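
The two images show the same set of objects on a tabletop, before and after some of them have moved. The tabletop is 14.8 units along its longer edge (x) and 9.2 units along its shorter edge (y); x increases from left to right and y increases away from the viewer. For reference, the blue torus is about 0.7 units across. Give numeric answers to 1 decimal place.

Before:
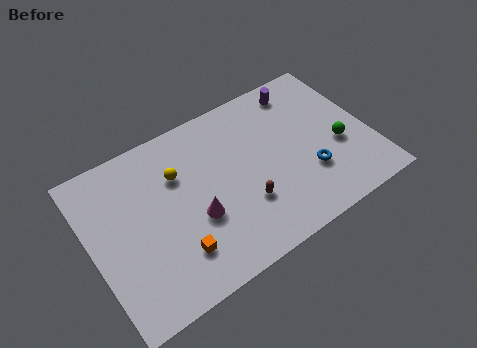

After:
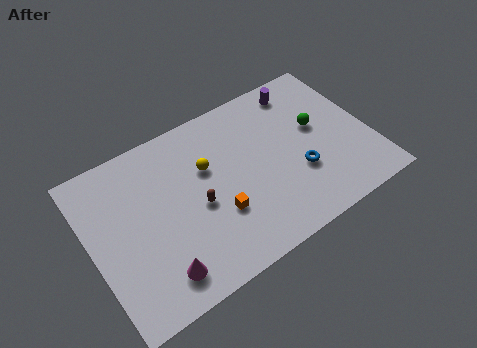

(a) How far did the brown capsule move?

2.6

The brown capsule moved from about (7.8, 2.9) to (5.5, 4.1), a distance of √(2.3² + 1.2²) ≈ 2.6.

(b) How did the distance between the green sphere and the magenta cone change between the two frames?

+2.1

The distance was about 7.8 in the first image and 9.9 in the second, so they moved 2.1 units further apart.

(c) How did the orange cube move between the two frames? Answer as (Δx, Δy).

(2.4, 0.9)

The orange cube was at about (4.0, 2.2) and moved to about (6.4, 3.1).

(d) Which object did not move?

the purple cylinder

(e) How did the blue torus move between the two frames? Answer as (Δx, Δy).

(-0.5, 0.3)

The blue torus started near (11.3, 2.9) and ended near (10.8, 3.2).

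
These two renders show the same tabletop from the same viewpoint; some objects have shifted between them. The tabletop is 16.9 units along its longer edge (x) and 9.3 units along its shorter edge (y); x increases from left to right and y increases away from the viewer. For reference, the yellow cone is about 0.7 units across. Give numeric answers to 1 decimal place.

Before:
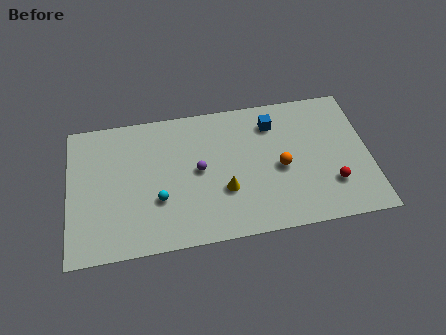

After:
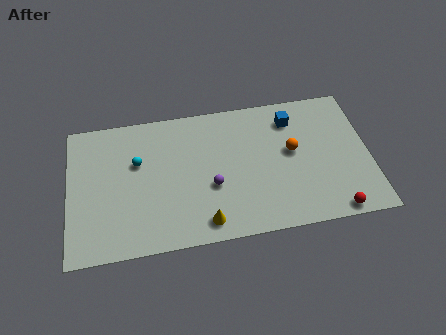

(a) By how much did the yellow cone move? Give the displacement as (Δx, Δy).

(-1.2, -1.9)

From the two frames, the yellow cone sits at roughly (8.7, 3.2) before and (7.5, 1.3) after.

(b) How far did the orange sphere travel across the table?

1.2

The orange sphere moved from about (11.9, 4.2) to (12.6, 5.2), a distance of √(0.7² + 1.0²) ≈ 1.2.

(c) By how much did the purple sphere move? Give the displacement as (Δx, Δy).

(0.7, -1.2)

From the two frames, the purple sphere sits at roughly (7.3, 4.8) before and (8.0, 3.6) after.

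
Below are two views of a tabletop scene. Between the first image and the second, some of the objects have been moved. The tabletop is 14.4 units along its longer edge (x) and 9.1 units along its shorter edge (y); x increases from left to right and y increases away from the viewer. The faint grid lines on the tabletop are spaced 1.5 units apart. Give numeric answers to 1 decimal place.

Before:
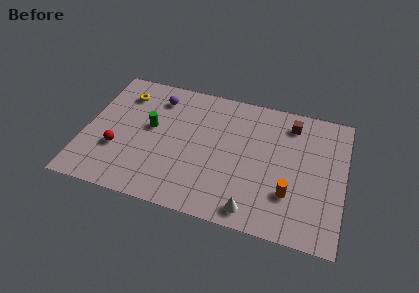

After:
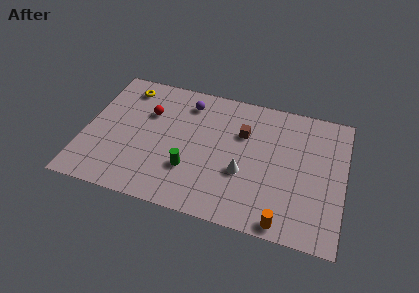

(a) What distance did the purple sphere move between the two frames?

1.7

From (3.8, 7.3) to (5.5, 7.4), the purple sphere covered √(1.7² + 0.1²) ≈ 1.7 units.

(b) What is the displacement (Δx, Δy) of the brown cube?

(-2.6, -1.4)

The brown cube was at about (11.3, 7.5) and moved to about (8.7, 6.1).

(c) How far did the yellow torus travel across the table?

0.5

The yellow torus moved from about (1.9, 7.1) to (2.0, 7.6), a distance of √(0.1² + 0.5²) ≈ 0.5.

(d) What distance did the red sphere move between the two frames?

3.4

From (1.9, 3.1) to (3.4, 6.1), the red sphere covered √(1.5² + 3.0²) ≈ 3.4 units.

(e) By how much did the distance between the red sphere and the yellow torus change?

-1.9

They were about 4.0 units apart before and 2.1 after — 1.9 units closer together.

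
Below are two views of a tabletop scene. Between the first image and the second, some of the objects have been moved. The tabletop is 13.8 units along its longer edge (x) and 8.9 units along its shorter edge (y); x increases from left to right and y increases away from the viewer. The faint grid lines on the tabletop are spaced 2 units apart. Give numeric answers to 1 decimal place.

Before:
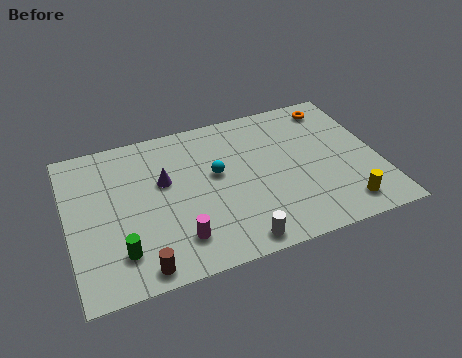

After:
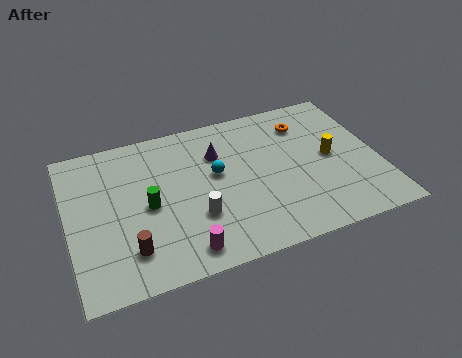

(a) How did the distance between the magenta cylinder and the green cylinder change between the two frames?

+0.8

Before: roughly 2.5 units apart; after: 3.3. That's 0.8 units further apart.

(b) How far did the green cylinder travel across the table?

2.6

The green cylinder was near (2.1, 2.0) before and (3.5, 4.2) after, so it travelled √(1.4² + 2.2²) ≈ 2.6 units.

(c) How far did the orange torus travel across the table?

1.6

From (12.2, 7.6) to (10.8, 6.9), the orange torus covered √(1.4² + 0.7²) ≈ 1.6 units.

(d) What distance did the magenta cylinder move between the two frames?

0.7

From (4.6, 1.9) to (4.8, 1.2), the magenta cylinder covered √(0.2² + 0.7²) ≈ 0.7 units.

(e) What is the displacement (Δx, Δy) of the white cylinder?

(-1.6, 2.0)

From the two frames, the white cylinder sits at roughly (7.1, 0.9) before and (5.5, 2.9) after.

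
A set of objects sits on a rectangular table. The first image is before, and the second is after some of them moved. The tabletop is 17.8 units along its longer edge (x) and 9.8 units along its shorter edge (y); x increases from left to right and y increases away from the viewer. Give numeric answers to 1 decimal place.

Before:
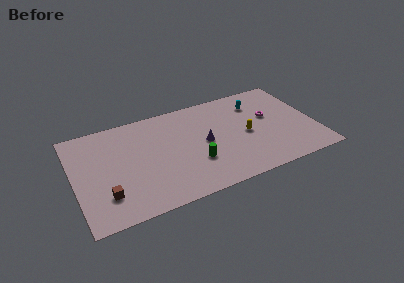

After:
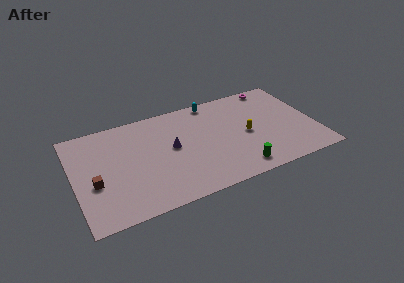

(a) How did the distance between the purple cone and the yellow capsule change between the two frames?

+2.4

They were about 3.1 units apart before and 5.5 after — 2.4 units further apart.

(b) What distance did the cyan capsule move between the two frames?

3.5

The cyan capsule moved from about (13.8, 7.5) to (10.6, 8.9), a distance of √(3.2² + 1.4²) ≈ 3.5.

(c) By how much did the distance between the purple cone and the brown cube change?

-1.9

They were about 7.9 units apart before and 6.0 after — 1.9 units closer together.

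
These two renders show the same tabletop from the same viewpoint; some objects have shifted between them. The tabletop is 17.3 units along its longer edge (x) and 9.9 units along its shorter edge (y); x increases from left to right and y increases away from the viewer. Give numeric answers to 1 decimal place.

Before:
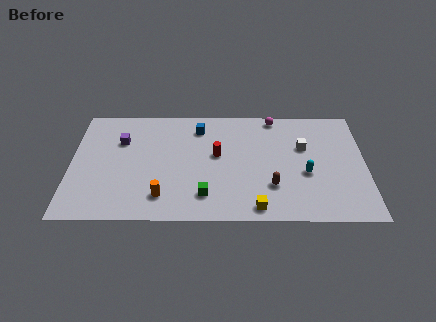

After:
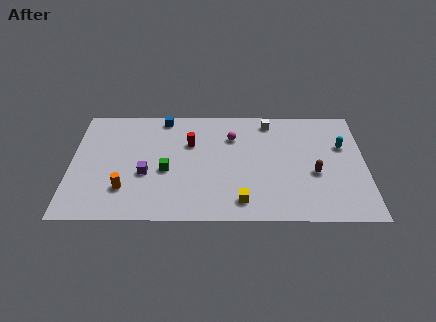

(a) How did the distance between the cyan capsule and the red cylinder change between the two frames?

+3.6

They were about 5.4 units apart before and 9.0 after — 3.6 units further apart.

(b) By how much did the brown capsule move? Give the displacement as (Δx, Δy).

(2.5, 1.1)

From the two frames, the brown capsule sits at roughly (11.8, 2.9) before and (14.3, 4.0) after.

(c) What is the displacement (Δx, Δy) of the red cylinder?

(-1.6, 1.0)

The red cylinder started near (8.6, 5.6) and ended near (7.0, 6.6).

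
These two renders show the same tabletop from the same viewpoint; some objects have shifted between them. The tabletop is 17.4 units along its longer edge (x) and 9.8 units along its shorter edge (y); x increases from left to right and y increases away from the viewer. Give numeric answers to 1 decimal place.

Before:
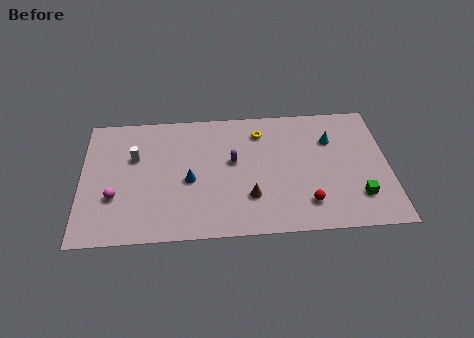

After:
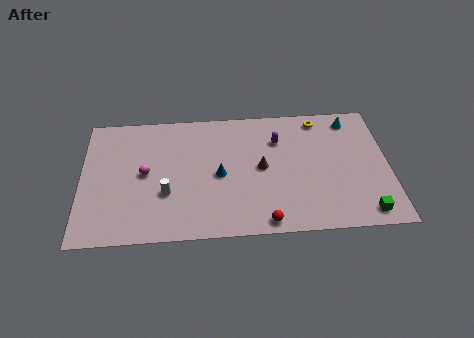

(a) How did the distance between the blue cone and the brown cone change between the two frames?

-1.3

The distance was about 3.7 in the first image and 2.4 in the second, so they moved 1.3 units closer together.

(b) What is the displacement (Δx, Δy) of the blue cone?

(1.7, 0.3)

From the two frames, the blue cone sits at roughly (6.1, 4.3) before and (7.8, 4.6) after.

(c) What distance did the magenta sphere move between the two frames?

2.4

The magenta sphere moved from about (1.9, 3.3) to (3.6, 5.0), a distance of √(1.7² + 1.7²) ≈ 2.4.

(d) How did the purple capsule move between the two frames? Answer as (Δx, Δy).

(2.6, 1.5)

From the two frames, the purple capsule sits at roughly (8.6, 5.6) before and (11.2, 7.1) after.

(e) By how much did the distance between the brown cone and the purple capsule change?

-0.6

They were about 2.9 units apart before and 2.3 after — 0.6 units closer together.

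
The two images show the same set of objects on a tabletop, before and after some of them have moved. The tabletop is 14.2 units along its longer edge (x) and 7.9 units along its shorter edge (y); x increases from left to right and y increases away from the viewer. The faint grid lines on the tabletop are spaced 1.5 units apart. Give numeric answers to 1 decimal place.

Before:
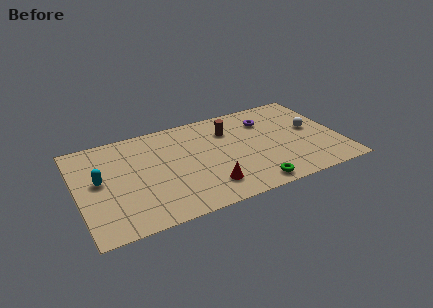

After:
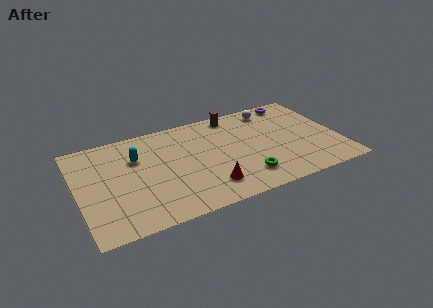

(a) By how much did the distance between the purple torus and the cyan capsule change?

-0.4

The distance was about 9.4 in the first image and 9.0 in the second, so they moved 0.4 units closer together.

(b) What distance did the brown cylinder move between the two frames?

1.3

From (8.4, 5.8) to (8.8, 7.0), the brown cylinder covered √(0.4² + 1.2²) ≈ 1.3 units.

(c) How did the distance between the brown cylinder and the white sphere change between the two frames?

-2.5

The distance was about 4.6 in the first image and 2.1 in the second, so they moved 2.5 units closer together.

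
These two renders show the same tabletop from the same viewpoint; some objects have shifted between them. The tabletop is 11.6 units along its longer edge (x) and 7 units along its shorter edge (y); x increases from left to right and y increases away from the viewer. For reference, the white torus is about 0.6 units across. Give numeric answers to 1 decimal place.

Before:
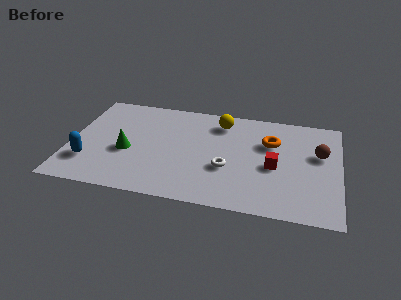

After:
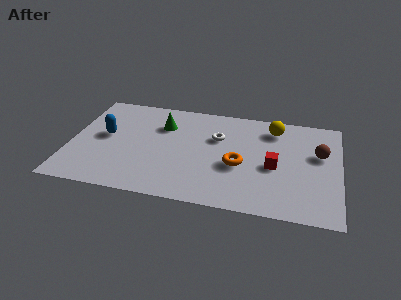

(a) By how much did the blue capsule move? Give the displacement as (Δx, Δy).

(0.6, 1.9)

The blue capsule was at about (0.9, 1.9) and moved to about (1.5, 3.8).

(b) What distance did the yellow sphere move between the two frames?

2.3

From (6.4, 5.7) to (8.7, 5.7), the yellow sphere covered √(2.3² + 0.0²) ≈ 2.3 units.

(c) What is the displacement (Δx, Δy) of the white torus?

(-0.5, 2.0)

The white torus started near (6.8, 2.6) and ended near (6.3, 4.6).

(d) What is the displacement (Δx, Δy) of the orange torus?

(-1.3, -1.8)

From the two frames, the orange torus sits at roughly (8.6, 4.7) before and (7.3, 2.9) after.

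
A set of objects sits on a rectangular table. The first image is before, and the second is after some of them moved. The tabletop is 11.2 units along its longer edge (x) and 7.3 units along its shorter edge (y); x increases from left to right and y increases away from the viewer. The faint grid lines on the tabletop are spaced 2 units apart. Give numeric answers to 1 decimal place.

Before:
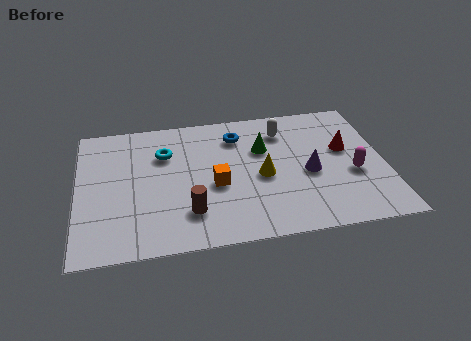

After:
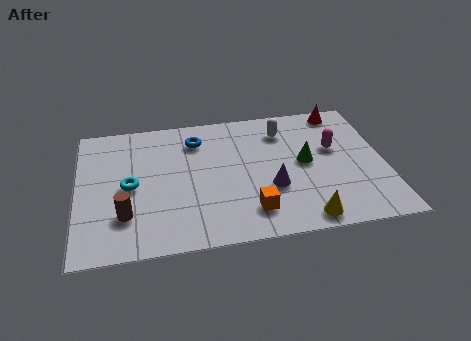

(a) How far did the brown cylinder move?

2.3

The brown cylinder was near (4.0, 1.8) before and (1.7, 2.0) after, so it travelled √(2.3² + 0.2²) ≈ 2.3 units.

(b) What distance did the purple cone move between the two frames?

1.5

The purple cone moved from about (8.4, 3.2) to (7.0, 2.6), a distance of √(1.4² + 0.6²) ≈ 1.5.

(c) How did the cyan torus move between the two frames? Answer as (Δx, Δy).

(-1.3, -1.6)

From the two frames, the cyan torus sits at roughly (3.2, 5.1) before and (1.9, 3.5) after.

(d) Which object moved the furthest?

the yellow cone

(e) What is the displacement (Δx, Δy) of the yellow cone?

(1.4, -2.5)

The yellow cone started near (6.7, 3.3) and ended near (8.1, 0.8).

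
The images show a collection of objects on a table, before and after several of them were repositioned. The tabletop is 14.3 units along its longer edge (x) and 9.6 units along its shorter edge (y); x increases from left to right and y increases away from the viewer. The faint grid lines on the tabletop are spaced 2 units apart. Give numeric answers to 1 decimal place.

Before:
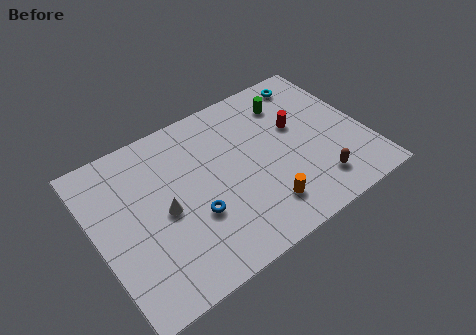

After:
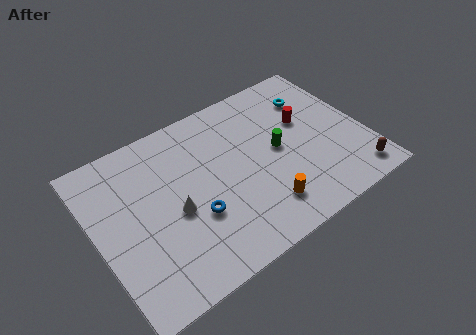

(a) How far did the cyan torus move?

1.1

From (12.2, 8.3) to (12.1, 7.2), the cyan torus covered √(0.1² + 1.1²) ≈ 1.1 units.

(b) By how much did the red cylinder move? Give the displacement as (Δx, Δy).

(0.5, 0.1)

The red cylinder started near (10.9, 5.8) and ended near (11.4, 5.9).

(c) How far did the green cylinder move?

2.8

The green cylinder moved from about (10.8, 7.5) to (9.7, 4.9), a distance of √(1.1² + 2.6²) ≈ 2.8.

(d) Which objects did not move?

the orange cylinder and the blue torus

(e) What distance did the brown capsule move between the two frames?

2.1

The brown capsule moved from about (11.2, 1.9) to (13.2, 1.3), a distance of √(2.0² + 0.6²) ≈ 2.1.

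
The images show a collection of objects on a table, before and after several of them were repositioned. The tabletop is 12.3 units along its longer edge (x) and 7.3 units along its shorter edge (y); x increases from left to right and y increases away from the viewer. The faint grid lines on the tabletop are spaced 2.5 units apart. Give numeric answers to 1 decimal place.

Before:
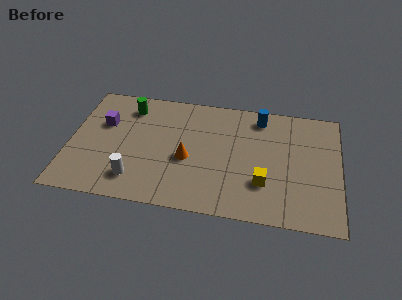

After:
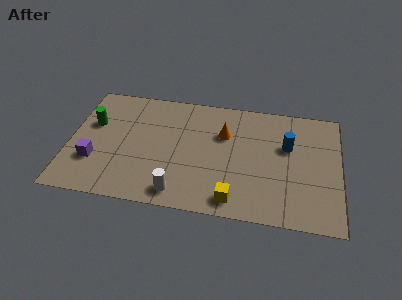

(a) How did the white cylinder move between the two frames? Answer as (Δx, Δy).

(2.0, -0.5)

From the two frames, the white cylinder sits at roughly (3.1, 1.5) before and (5.1, 1.0) after.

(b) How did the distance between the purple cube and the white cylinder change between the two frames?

+0.5

They were about 3.6 units apart before and 4.1 after — 0.5 units further apart.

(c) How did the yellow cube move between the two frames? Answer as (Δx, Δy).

(-1.3, -1.2)

The yellow cube started near (8.9, 2.2) and ended near (7.6, 1.0).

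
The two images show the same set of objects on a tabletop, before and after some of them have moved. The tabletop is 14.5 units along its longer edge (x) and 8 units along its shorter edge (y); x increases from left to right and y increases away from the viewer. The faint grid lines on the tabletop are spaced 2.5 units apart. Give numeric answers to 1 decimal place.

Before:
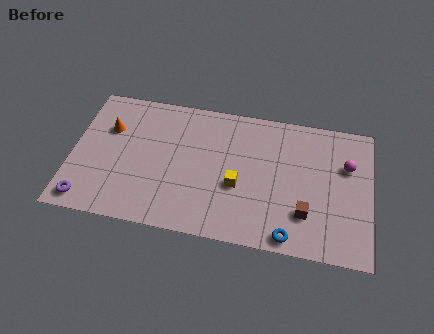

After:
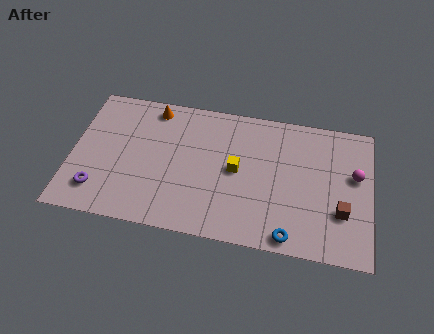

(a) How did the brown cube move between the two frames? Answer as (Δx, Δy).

(1.7, 0.4)

From the two frames, the brown cube sits at roughly (11.4, 2.2) before and (13.1, 2.6) after.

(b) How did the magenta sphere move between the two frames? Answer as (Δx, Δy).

(0.4, -0.5)

From the two frames, the magenta sphere sits at roughly (13.3, 5.3) before and (13.7, 4.8) after.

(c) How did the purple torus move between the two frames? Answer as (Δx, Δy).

(0.5, 0.7)

The purple torus started near (0.9, 1.0) and ended near (1.4, 1.7).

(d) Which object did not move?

the blue torus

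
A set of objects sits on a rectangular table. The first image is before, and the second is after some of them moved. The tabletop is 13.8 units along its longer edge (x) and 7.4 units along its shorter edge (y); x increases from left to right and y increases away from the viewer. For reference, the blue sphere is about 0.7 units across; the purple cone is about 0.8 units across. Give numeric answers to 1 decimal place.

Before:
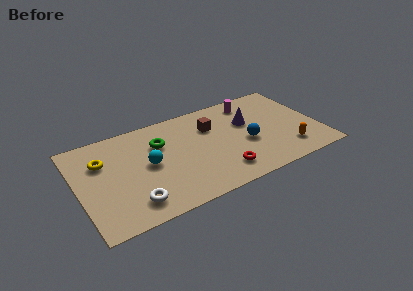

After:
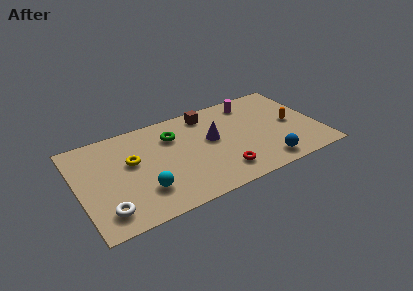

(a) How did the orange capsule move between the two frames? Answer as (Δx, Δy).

(0.5, 2.0)

The orange capsule was at about (11.8, 1.6) and moved to about (12.3, 3.6).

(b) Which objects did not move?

the red torus and the magenta cylinder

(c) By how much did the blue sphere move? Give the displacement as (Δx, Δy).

(0.8, -2.0)

From the two frames, the blue sphere sits at roughly (9.6, 3.1) before and (10.4, 1.1) after.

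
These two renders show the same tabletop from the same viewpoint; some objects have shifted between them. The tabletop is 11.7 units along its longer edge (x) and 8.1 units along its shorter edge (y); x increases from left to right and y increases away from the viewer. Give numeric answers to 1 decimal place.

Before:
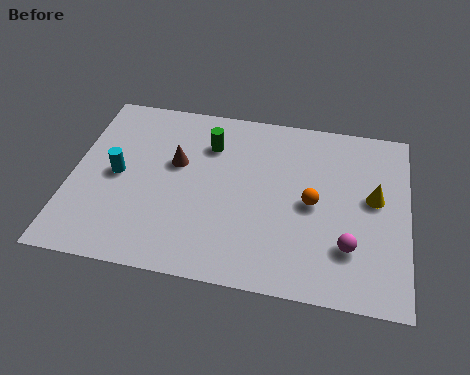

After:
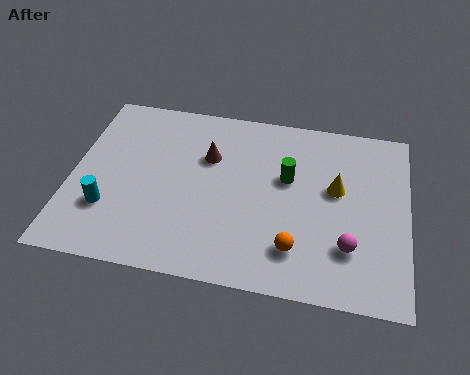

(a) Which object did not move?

the magenta sphere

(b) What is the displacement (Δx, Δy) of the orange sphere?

(-0.5, -2.1)

From the two frames, the orange sphere sits at roughly (8.4, 3.9) before and (7.9, 1.8) after.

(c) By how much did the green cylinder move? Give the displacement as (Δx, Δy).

(2.8, -1.1)

The green cylinder started near (4.7, 6.0) and ended near (7.5, 4.9).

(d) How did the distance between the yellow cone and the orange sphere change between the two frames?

+1.0

The distance was about 2.2 in the first image and 3.2 in the second, so they moved 1.0 units further apart.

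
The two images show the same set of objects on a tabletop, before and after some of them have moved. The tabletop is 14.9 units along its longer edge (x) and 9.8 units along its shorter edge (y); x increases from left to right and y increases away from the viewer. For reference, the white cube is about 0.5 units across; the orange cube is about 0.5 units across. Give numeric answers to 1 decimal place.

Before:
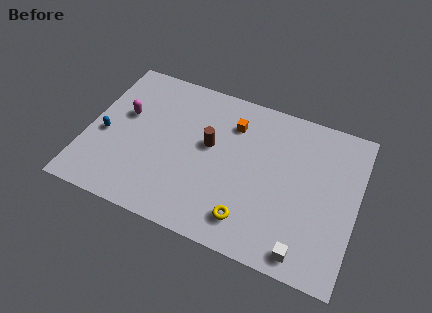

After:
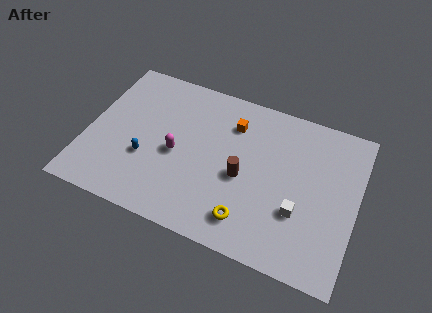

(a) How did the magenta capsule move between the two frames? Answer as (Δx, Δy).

(3.1, -1.5)

The magenta capsule started near (1.9, 5.9) and ended near (5.0, 4.4).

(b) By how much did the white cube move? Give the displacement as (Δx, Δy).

(-0.5, 2.2)

From the two frames, the white cube sits at roughly (12.4, 1.1) before and (11.9, 3.3) after.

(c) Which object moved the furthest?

the magenta capsule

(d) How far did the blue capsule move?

2.5

From (1.0, 4.2) to (3.4, 3.5), the blue capsule covered √(2.4² + 0.7²) ≈ 2.5 units.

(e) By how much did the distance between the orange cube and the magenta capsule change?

-2.0

Before: roughly 6.1 units apart; after: 4.1. That's 2.0 units closer together.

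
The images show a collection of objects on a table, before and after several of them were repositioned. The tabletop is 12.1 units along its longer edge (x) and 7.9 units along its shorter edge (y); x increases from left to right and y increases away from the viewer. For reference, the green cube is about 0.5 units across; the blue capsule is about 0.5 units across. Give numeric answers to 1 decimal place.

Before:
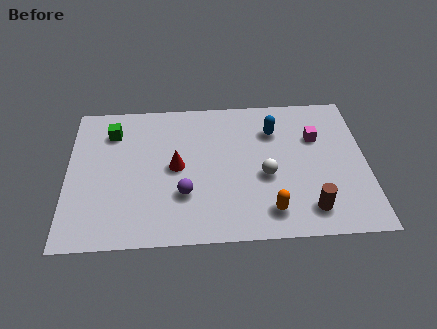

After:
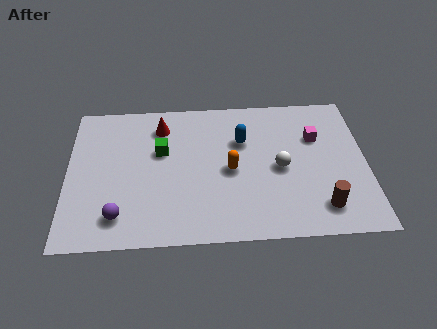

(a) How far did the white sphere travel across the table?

0.7

From (8.0, 3.3) to (8.6, 3.7), the white sphere covered √(0.6² + 0.4²) ≈ 0.7 units.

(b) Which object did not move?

the magenta cube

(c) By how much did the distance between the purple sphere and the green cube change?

-0.8

The distance was about 4.6 in the first image and 3.8 in the second, so they moved 0.8 units closer together.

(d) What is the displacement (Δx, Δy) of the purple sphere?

(-2.6, -1.0)

The purple sphere was at about (4.7, 2.5) and moved to about (2.1, 1.5).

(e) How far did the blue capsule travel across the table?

1.4

The blue capsule was near (8.4, 5.8) before and (7.1, 5.3) after, so it travelled √(1.3² + 0.5²) ≈ 1.4 units.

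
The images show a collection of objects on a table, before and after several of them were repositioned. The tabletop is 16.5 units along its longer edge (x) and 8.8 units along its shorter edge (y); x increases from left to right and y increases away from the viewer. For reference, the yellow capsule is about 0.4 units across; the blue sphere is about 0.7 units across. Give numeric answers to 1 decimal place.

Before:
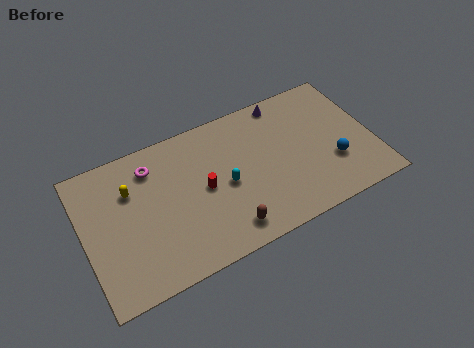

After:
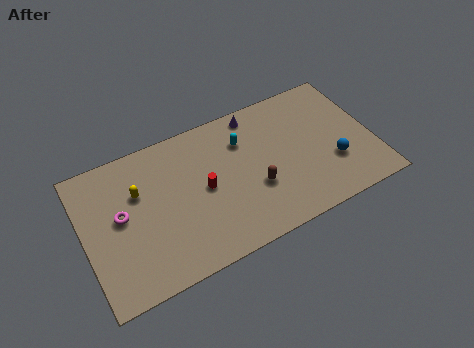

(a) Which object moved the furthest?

the magenta torus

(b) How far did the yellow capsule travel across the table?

0.5

The yellow capsule was near (2.8, 6.1) before and (3.2, 5.8) after, so it travelled √(0.4² + 0.3²) ≈ 0.5 units.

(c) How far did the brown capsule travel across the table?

2.6

From (7.7, 1.4) to (9.6, 3.2), the brown capsule covered √(1.9² + 1.8²) ≈ 2.6 units.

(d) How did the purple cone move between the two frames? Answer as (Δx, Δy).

(-1.7, -0.1)

From the two frames, the purple cone sits at roughly (11.9, 7.9) before and (10.2, 7.8) after.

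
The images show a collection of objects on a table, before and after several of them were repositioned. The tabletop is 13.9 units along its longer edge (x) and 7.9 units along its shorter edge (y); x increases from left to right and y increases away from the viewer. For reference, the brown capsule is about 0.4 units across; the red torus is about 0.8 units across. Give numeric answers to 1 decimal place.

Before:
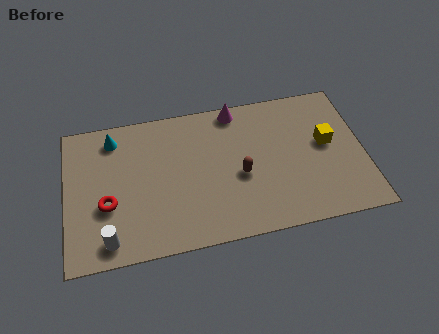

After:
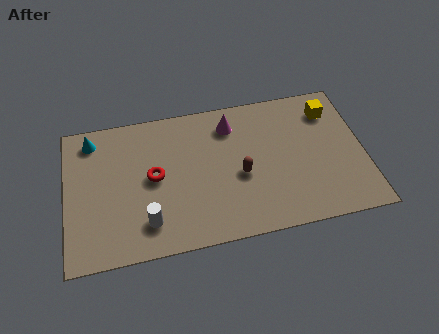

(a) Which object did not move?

the brown capsule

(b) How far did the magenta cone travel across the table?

0.9

The magenta cone was near (8.1, 7.1) before and (7.8, 6.3) after, so it travelled √(0.3² + 0.8²) ≈ 0.9 units.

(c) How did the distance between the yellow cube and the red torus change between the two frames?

-1.7

They were about 10.4 units apart before and 8.7 after — 1.7 units closer together.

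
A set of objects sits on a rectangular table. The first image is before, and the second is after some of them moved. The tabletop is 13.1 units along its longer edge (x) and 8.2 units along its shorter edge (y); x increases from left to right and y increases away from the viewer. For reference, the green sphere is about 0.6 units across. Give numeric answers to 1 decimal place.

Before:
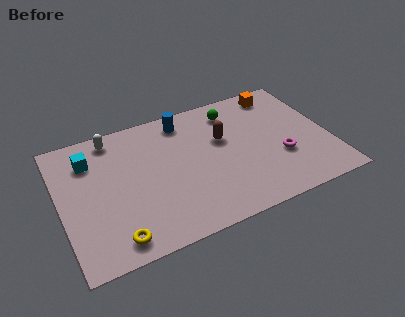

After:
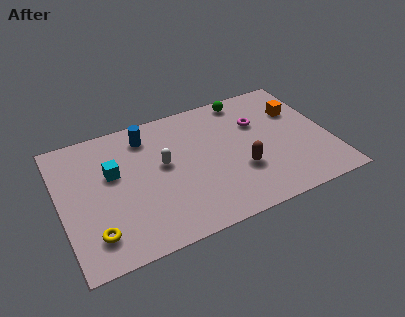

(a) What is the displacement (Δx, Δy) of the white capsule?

(2.2, -2.6)

The white capsule was at about (2.8, 7.2) and moved to about (5.0, 4.6).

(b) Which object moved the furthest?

the white capsule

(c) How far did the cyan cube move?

1.6

The cyan cube was near (1.6, 6.2) before and (2.6, 5.0) after, so it travelled √(1.0² + 1.2²) ≈ 1.6 units.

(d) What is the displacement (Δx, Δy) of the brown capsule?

(0.6, -2.3)

The brown capsule started near (8.0, 5.1) and ended near (8.6, 2.8).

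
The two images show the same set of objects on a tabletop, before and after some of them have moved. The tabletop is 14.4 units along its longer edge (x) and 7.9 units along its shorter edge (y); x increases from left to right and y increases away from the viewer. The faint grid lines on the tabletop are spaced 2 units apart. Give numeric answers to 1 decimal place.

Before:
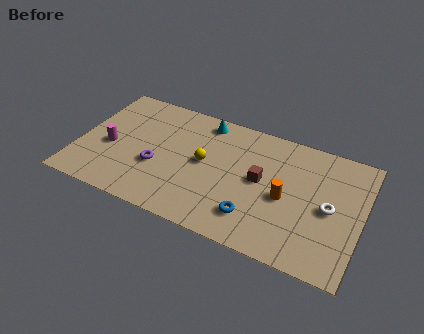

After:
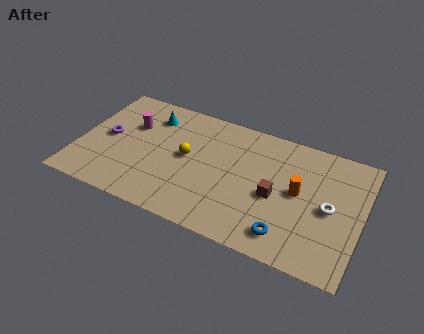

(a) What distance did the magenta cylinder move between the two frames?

2.0

The magenta cylinder moved from about (1.6, 3.4) to (2.5, 5.2), a distance of √(0.9² + 1.8²) ≈ 2.0.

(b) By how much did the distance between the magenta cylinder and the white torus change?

-0.8

Before: roughly 11.2 units apart; after: 10.4. That's 0.8 units closer together.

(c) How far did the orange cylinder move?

0.8

The orange cylinder moved from about (10.6, 3.6) to (11.2, 4.2), a distance of √(0.6² + 0.6²) ≈ 0.8.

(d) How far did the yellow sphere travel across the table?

0.9

The yellow sphere was near (6.4, 4.2) before and (5.5, 4.2) after, so it travelled √(0.9² + 0.0²) ≈ 0.9 units.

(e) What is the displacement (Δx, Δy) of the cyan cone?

(-2.7, -0.7)

The cyan cone started near (6.1, 6.9) and ended near (3.4, 6.2).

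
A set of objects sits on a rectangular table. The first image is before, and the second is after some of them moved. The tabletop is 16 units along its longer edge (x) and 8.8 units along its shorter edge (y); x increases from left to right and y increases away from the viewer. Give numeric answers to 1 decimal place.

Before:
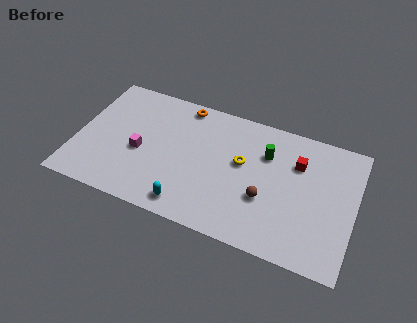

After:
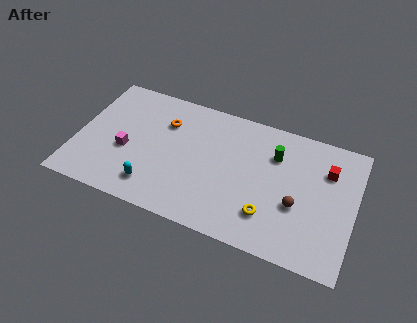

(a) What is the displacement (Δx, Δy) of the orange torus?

(-0.9, -1.6)

The orange torus started near (5.8, 7.9) and ended near (4.9, 6.3).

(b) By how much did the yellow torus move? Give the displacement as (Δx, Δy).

(1.8, -2.9)

The yellow torus started near (9.5, 5.1) and ended near (11.3, 2.2).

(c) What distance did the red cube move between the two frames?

1.7

The red cube was near (12.6, 6.2) before and (14.3, 6.3) after, so it travelled √(1.7² + 0.1²) ≈ 1.7 units.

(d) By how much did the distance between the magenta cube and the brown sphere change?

+2.6

They were about 7.3 units apart before and 9.9 after — 2.6 units further apart.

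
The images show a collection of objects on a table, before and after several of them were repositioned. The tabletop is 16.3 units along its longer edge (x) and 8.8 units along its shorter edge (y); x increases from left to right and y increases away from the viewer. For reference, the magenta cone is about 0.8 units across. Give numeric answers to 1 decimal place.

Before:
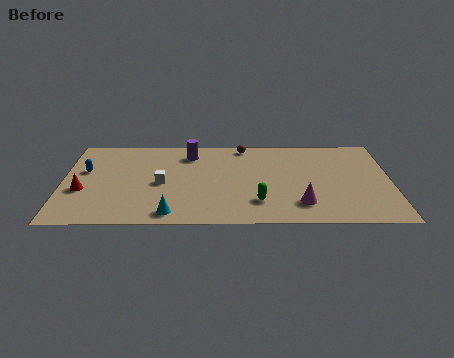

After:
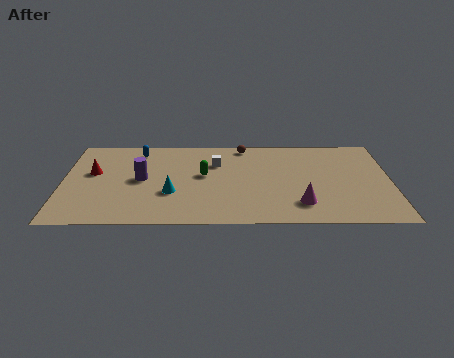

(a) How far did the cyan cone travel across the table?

2.0

The cyan cone moved from about (5.4, 1.1) to (5.4, 3.1), a distance of √(0.0² + 2.0²) ≈ 2.0.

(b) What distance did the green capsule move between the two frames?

3.8

From (9.7, 2.2) to (7.0, 4.9), the green capsule covered √(2.7² + 2.7²) ≈ 3.8 units.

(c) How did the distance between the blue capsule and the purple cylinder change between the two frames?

-2.6

Before: roughly 5.5 units apart; after: 2.9. That's 2.6 units closer together.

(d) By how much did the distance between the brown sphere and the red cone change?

-1.2

The distance was about 9.2 in the first image and 8.0 in the second, so they moved 1.2 units closer together.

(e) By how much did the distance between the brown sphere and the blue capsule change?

-3.0

The distance was about 8.3 in the first image and 5.3 in the second, so they moved 3.0 units closer together.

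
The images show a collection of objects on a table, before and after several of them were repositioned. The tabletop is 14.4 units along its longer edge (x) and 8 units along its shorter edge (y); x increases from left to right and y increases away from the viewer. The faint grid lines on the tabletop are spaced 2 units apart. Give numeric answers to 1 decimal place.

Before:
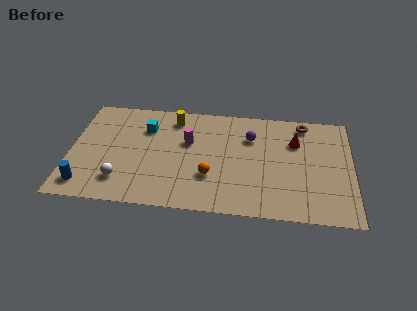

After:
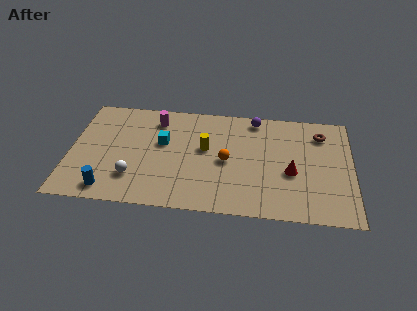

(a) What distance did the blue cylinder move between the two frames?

1.2

From (0.9, 1.3) to (2.1, 1.1), the blue cylinder covered √(1.2² + 0.2²) ≈ 1.2 units.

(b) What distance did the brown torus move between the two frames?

1.1

The brown torus was near (11.9, 7.0) before and (12.8, 6.3) after, so it travelled √(0.9² + 0.7²) ≈ 1.1 units.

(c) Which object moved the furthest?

the yellow cylinder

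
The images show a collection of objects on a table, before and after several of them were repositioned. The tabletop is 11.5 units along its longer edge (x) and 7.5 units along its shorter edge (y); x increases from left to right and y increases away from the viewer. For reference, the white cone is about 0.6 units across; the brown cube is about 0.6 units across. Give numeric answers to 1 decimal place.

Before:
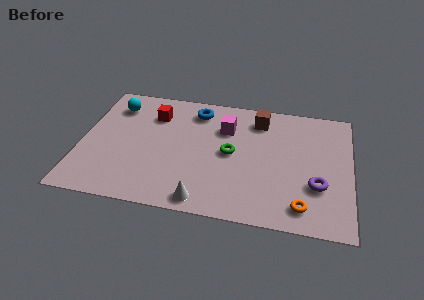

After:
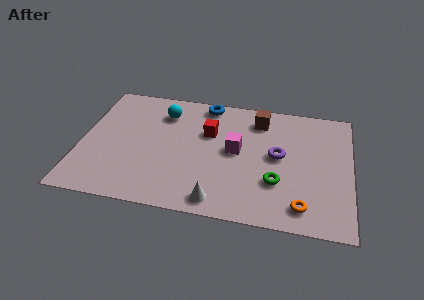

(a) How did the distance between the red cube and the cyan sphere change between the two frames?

+0.5

They were about 1.7 units apart before and 2.2 after — 0.5 units further apart.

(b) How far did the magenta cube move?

1.4

From (6.1, 5.3) to (6.6, 4.0), the magenta cube covered √(0.5² + 1.3²) ≈ 1.4 units.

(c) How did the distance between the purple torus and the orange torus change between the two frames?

+1.6

Before: roughly 1.4 units apart; after: 3.0. That's 1.6 units further apart.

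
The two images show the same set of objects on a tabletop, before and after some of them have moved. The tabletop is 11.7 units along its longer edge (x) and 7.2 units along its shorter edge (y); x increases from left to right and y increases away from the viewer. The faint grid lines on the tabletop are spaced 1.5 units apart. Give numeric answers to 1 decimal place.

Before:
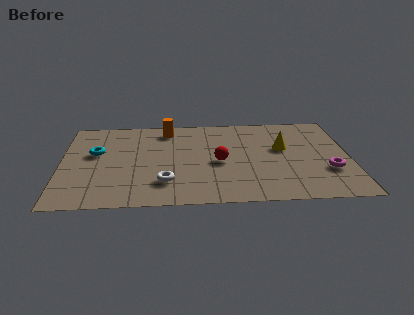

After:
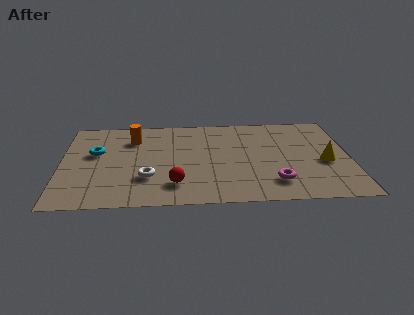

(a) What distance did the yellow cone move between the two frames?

2.1

The yellow cone was near (9.0, 4.3) before and (10.7, 3.1) after, so it travelled √(1.7² + 1.2²) ≈ 2.1 units.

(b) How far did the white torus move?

0.8

The white torus was near (4.2, 1.8) before and (3.5, 2.2) after, so it travelled √(0.7² + 0.4²) ≈ 0.8 units.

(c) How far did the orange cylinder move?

1.6

The orange cylinder was near (4.3, 6.1) before and (2.9, 5.4) after, so it travelled √(1.4² + 0.7²) ≈ 1.6 units.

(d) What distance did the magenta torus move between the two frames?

2.3

The magenta torus moved from about (10.8, 2.4) to (8.6, 1.6), a distance of √(2.2² + 0.8²) ≈ 2.3.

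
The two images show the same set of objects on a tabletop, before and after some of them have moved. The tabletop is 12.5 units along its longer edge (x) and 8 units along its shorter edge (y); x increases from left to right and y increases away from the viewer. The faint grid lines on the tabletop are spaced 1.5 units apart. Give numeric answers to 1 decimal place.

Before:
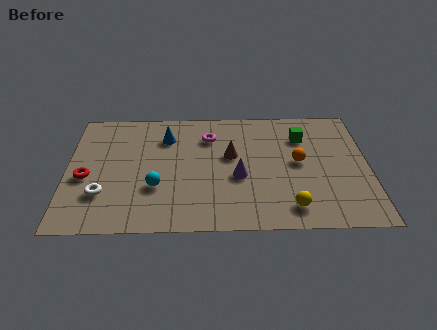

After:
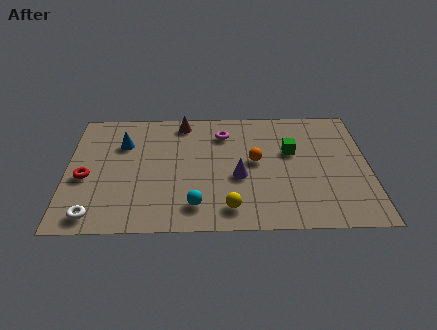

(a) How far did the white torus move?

1.3

The white torus was near (1.5, 2.3) before and (1.2, 1.0) after, so it travelled √(0.3² + 1.3²) ≈ 1.3 units.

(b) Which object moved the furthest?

the brown cone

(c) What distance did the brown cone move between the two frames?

3.0

The brown cone moved from about (6.8, 4.7) to (4.8, 7.0), a distance of √(2.0² + 2.3²) ≈ 3.0.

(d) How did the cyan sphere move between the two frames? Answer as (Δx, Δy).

(1.6, -1.2)

From the two frames, the cyan sphere sits at roughly (3.7, 2.7) before and (5.3, 1.5) after.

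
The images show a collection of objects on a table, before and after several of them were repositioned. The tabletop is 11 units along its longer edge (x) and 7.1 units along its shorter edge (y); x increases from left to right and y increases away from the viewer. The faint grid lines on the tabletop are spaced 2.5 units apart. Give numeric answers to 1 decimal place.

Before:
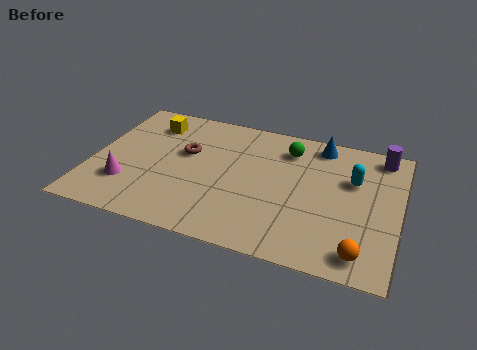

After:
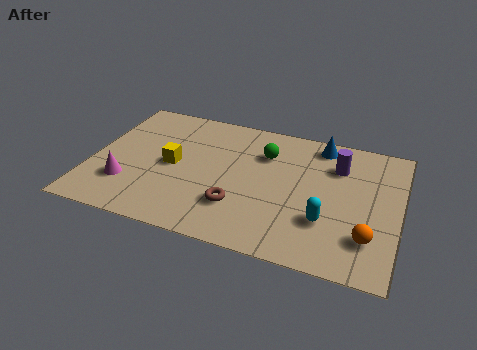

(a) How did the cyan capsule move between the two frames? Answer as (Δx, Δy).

(-0.8, -2.4)

The cyan capsule started near (9.3, 4.6) and ended near (8.5, 2.2).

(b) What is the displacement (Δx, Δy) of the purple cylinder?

(-1.5, -1.0)

From the two frames, the purple cylinder sits at roughly (10.2, 6.2) before and (8.7, 5.2) after.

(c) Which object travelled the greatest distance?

the brown torus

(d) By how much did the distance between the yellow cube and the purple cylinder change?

-2.3

Before: roughly 8.3 units apart; after: 6.0. That's 2.3 units closer together.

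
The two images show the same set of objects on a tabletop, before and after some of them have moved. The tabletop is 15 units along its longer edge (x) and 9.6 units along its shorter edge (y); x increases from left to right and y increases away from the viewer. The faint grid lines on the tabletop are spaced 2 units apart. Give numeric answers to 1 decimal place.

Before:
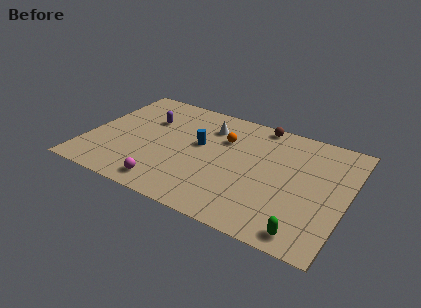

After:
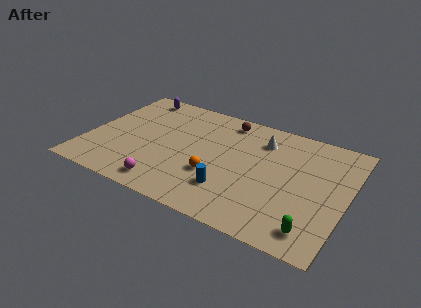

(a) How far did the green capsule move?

0.6

From (13.1, 1.1) to (13.5, 1.5), the green capsule covered √(0.4² + 0.4²) ≈ 0.6 units.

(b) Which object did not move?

the magenta sphere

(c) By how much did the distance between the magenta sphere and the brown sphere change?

-1.3

Before: roughly 8.7 units apart; after: 7.4. That's 1.3 units closer together.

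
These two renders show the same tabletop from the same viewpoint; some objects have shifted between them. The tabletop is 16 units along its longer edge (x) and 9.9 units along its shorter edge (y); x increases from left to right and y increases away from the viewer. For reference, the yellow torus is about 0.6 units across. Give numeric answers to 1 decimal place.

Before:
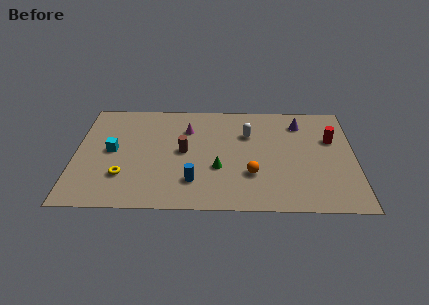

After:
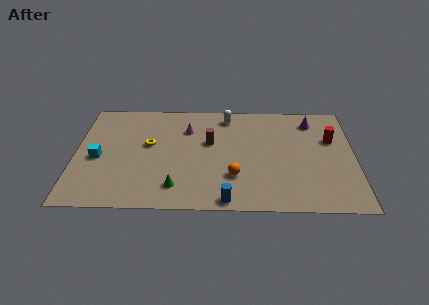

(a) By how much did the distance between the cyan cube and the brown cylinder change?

+2.5

The distance was about 4.1 in the first image and 6.6 in the second, so they moved 2.5 units further apart.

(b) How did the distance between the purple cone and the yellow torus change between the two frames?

-1.6

They were about 11.3 units apart before and 9.7 after — 1.6 units closer together.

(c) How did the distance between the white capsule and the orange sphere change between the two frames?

+1.9

Before: roughly 3.7 units apart; after: 5.6. That's 1.9 units further apart.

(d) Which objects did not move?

the red cylinder and the magenta cone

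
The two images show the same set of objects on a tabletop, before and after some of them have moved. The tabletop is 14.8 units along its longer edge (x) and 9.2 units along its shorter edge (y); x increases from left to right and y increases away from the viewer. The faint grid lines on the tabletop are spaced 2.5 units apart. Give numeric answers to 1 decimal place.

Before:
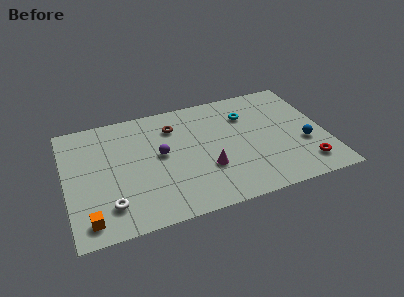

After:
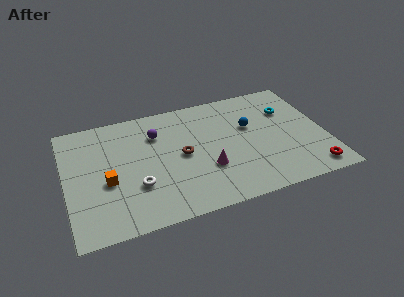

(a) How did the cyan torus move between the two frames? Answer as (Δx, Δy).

(2.4, -0.3)

The cyan torus started near (10.5, 6.7) and ended near (12.9, 6.4).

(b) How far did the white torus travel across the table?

1.9

The white torus moved from about (2.3, 2.0) to (3.9, 3.0), a distance of √(1.6² + 1.0²) ≈ 1.9.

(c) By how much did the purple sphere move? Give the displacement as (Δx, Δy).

(-0.1, 1.7)

The purple sphere started near (5.4, 5.0) and ended near (5.3, 6.7).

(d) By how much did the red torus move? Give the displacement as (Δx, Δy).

(0.3, -0.5)

The red torus started near (13.4, 1.7) and ended near (13.7, 1.2).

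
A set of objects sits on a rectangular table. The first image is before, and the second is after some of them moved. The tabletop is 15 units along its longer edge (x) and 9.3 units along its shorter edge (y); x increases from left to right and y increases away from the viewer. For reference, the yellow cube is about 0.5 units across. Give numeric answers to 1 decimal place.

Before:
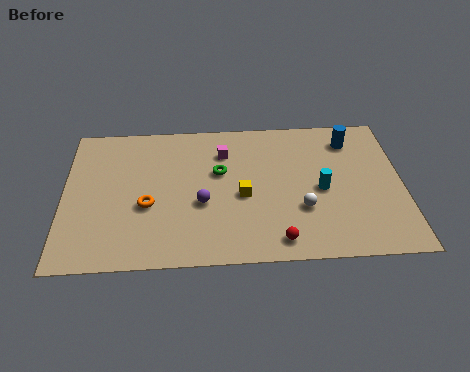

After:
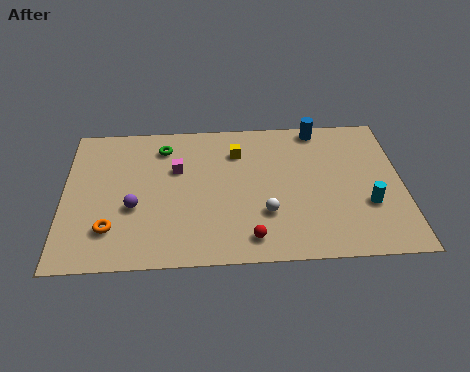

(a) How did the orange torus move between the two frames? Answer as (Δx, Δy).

(-1.6, -1.4)

The orange torus was at about (3.7, 3.7) and moved to about (2.1, 2.3).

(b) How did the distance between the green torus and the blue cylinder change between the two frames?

+0.9

Before: roughly 6.2 units apart; after: 7.1. That's 0.9 units further apart.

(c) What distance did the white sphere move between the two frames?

1.6

The white sphere moved from about (10.5, 3.1) to (8.9, 2.9), a distance of √(1.6² + 0.2²) ≈ 1.6.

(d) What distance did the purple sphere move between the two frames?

3.0

From (6.1, 3.7) to (3.1, 3.6), the purple sphere covered √(3.0² + 0.1²) ≈ 3.0 units.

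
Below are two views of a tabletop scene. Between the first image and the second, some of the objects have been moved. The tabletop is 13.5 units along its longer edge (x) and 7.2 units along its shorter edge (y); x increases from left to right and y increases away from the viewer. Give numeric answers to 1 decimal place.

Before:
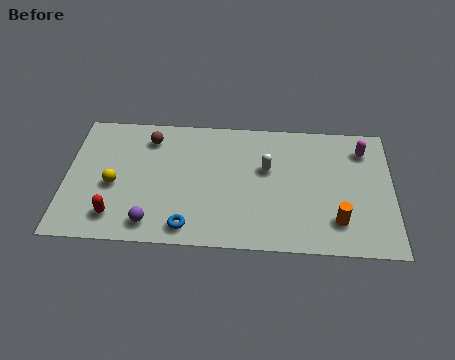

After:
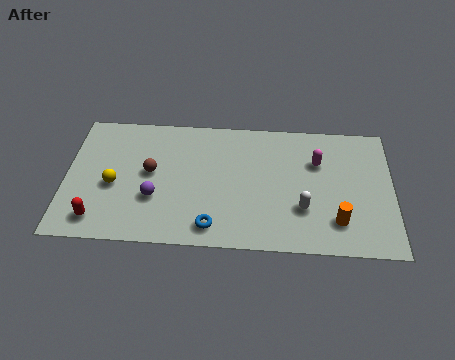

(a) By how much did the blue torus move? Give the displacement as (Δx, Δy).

(1.0, 0.1)

The blue torus was at about (5.1, 1.0) and moved to about (6.1, 1.1).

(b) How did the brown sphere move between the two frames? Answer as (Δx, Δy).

(0.1, -1.9)

The brown sphere started near (3.4, 5.8) and ended near (3.5, 3.9).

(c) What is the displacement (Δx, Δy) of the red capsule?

(-0.7, -0.2)

The red capsule started near (2.1, 1.4) and ended near (1.4, 1.2).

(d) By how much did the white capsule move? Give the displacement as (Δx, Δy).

(1.5, -2.1)

From the two frames, the white capsule sits at roughly (8.3, 4.4) before and (9.8, 2.3) after.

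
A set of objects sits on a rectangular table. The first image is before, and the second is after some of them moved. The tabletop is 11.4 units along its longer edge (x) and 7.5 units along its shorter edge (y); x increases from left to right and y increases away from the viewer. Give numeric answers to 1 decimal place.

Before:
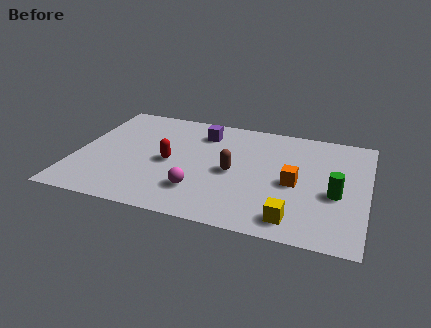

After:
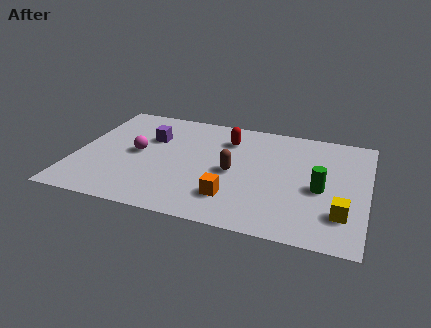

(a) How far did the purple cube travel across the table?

2.2

The purple cube was near (4.8, 5.9) before and (2.8, 5.0) after, so it travelled √(2.0² + 0.9²) ≈ 2.2 units.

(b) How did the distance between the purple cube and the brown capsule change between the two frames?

+0.9

Before: roughly 2.8 units apart; after: 3.7. That's 0.9 units further apart.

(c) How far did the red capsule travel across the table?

3.0

The red capsule was near (3.7, 3.5) before and (5.8, 5.7) after, so it travelled √(2.1² + 2.2²) ≈ 3.0 units.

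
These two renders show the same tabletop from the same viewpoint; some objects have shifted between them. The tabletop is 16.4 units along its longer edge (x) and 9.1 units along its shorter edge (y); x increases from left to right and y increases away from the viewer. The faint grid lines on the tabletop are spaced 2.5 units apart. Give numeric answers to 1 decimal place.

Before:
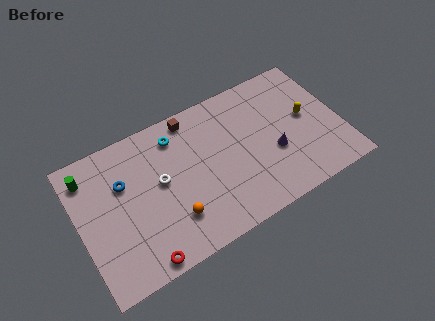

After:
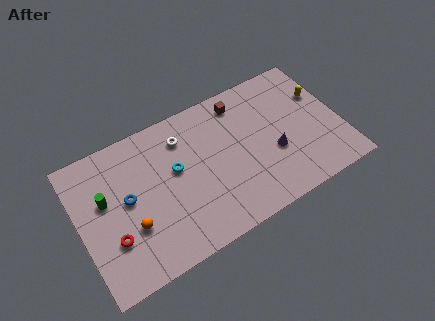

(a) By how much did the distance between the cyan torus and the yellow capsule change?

+1.0

They were about 8.4 units apart before and 9.4 after — 1.0 units further apart.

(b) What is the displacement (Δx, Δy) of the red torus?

(-1.5, 2.1)

The red torus was at about (3.3, 0.8) and moved to about (1.8, 2.9).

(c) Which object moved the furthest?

the brown cube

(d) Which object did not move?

the purple cone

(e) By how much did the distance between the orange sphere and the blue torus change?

-2.6

Before: roughly 4.4 units apart; after: 1.8. That's 2.6 units closer together.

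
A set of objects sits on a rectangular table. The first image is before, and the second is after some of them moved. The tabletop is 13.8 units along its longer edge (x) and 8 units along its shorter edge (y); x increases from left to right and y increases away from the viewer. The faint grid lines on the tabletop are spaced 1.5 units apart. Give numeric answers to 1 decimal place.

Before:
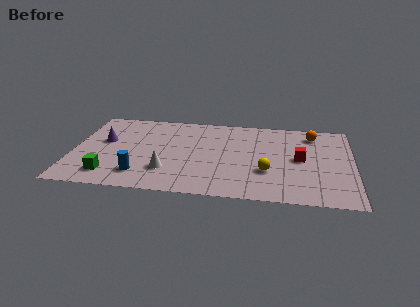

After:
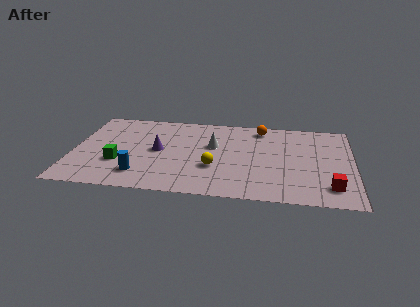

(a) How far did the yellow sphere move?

2.6

The yellow sphere was near (9.6, 2.7) before and (7.0, 2.8) after, so it travelled √(2.6² + 0.1²) ≈ 2.6 units.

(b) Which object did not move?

the blue cylinder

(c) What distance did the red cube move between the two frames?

2.9

The red cube moved from about (11.2, 4.1) to (12.7, 1.6), a distance of √(1.5² + 2.5²) ≈ 2.9.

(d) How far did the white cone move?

3.5

The white cone moved from about (4.7, 2.2) to (6.9, 4.9), a distance of √(2.2² + 2.7²) ≈ 3.5.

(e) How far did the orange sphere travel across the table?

2.6

The orange sphere was near (11.8, 6.6) before and (9.2, 6.9) after, so it travelled √(2.6² + 0.3²) ≈ 2.6 units.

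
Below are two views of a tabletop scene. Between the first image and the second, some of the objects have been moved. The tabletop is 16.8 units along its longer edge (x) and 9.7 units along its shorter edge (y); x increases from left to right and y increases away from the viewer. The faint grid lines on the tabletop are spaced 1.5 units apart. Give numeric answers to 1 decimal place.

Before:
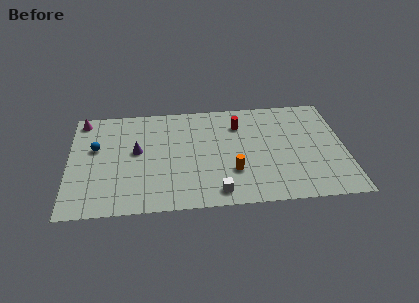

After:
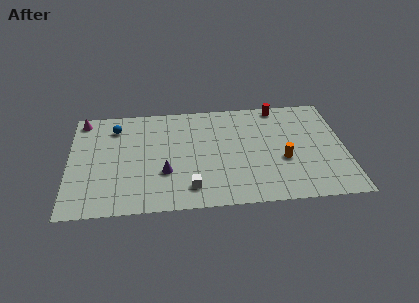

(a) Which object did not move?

the magenta cone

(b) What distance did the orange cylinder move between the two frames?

3.2

The orange cylinder moved from about (9.9, 3.0) to (13.0, 3.8), a distance of √(3.1² + 0.8²) ≈ 3.2.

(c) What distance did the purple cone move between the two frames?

2.7

The purple cone was near (4.1, 5.4) before and (5.8, 3.3) after, so it travelled √(1.7² + 2.1²) ≈ 2.7 units.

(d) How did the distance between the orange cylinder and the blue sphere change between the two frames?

+2.1

Before: roughly 8.8 units apart; after: 10.9. That's 2.1 units further apart.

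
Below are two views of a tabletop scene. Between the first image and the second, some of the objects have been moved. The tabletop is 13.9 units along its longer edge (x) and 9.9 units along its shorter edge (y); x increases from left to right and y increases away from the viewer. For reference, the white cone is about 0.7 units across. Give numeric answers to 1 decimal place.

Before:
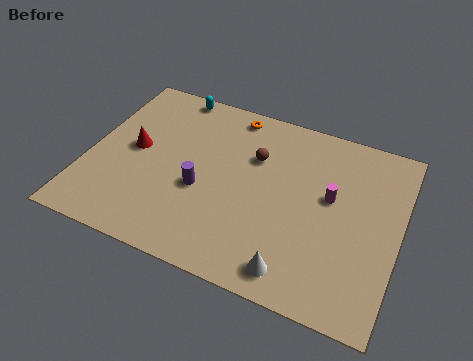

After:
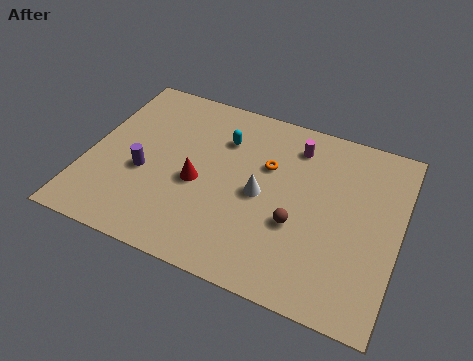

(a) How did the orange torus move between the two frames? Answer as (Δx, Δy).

(1.9, -2.4)

The orange torus was at about (6.0, 8.8) and moved to about (7.9, 6.4).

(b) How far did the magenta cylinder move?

2.9

The magenta cylinder moved from about (10.8, 5.7) to (9.0, 8.0), a distance of √(1.8² + 2.3²) ≈ 2.9.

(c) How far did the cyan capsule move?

3.2

The cyan capsule was near (3.2, 9.1) before and (5.8, 7.2) after, so it travelled √(2.6² + 1.9²) ≈ 3.2 units.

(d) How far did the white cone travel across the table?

3.9

The white cone was near (9.7, 1.3) before and (7.8, 4.7) after, so it travelled √(1.9² + 3.4²) ≈ 3.9 units.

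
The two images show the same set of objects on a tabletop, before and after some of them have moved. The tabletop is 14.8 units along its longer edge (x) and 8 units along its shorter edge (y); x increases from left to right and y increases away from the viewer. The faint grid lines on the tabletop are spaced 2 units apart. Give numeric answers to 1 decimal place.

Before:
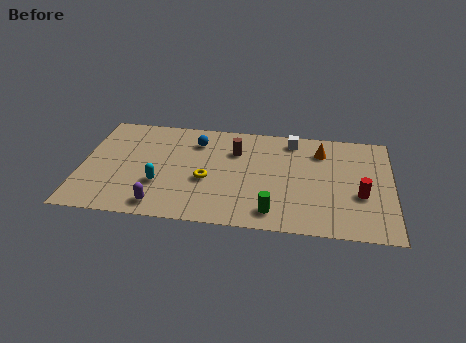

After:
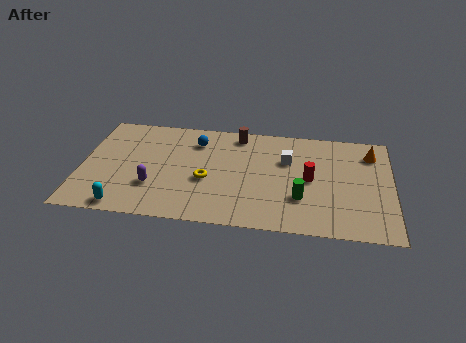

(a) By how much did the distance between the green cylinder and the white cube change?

-2.8

They were about 5.7 units apart before and 2.9 after — 2.8 units closer together.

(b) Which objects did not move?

the yellow torus and the blue sphere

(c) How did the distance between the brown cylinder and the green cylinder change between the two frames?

+0.7

The distance was about 4.8 in the first image and 5.5 in the second, so they moved 0.7 units further apart.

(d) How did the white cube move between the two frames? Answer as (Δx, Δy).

(-0.2, -1.6)

From the two frames, the white cube sits at roughly (10.0, 6.9) before and (9.8, 5.3) after.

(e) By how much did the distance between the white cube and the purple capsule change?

-1.5

They were about 8.4 units apart before and 6.9 after — 1.5 units closer together.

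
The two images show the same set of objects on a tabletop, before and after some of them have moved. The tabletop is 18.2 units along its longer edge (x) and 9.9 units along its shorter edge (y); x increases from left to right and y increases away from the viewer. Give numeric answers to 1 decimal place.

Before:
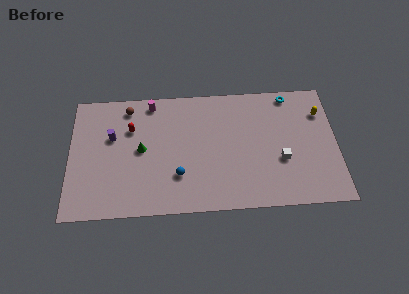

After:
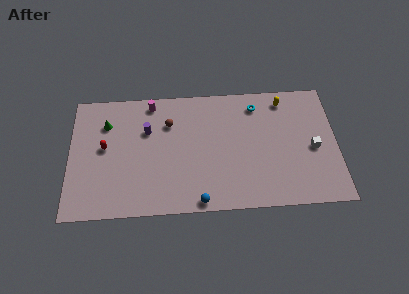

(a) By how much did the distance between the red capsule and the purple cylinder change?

+1.7

Before: roughly 1.4 units apart; after: 3.1. That's 1.7 units further apart.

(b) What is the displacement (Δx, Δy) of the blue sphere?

(1.4, -2.1)

From the two frames, the blue sphere sits at roughly (7.4, 2.9) before and (8.8, 0.8) after.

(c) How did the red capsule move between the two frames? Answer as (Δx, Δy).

(-1.8, -1.4)

The red capsule started near (4.2, 6.8) and ended near (2.4, 5.4).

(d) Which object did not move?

the magenta cylinder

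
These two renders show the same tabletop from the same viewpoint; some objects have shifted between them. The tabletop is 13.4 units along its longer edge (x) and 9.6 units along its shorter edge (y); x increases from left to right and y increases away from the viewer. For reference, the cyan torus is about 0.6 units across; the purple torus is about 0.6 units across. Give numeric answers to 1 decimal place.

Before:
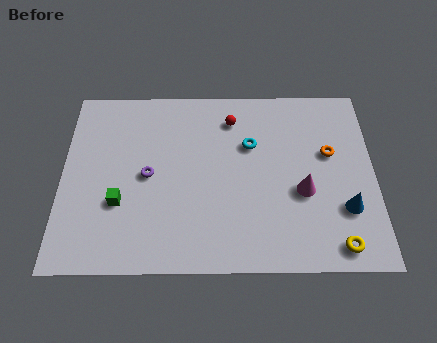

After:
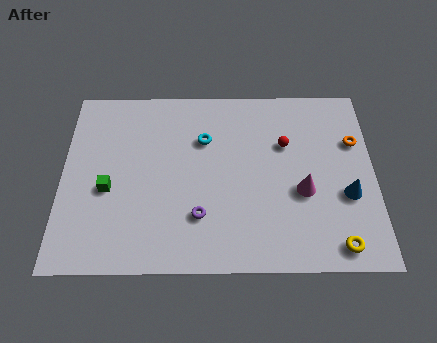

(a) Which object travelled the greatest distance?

the purple torus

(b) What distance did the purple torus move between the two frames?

3.0

From (3.7, 4.7) to (5.9, 2.6), the purple torus covered √(2.2² + 2.1²) ≈ 3.0 units.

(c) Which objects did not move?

the yellow torus and the magenta cone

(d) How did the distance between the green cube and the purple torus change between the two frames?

+2.3

The distance was about 1.8 in the first image and 4.1 in the second, so they moved 2.3 units further apart.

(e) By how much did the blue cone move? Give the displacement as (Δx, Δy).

(0.1, 0.7)

From the two frames, the blue cone sits at roughly (12.1, 2.9) before and (12.2, 3.6) after.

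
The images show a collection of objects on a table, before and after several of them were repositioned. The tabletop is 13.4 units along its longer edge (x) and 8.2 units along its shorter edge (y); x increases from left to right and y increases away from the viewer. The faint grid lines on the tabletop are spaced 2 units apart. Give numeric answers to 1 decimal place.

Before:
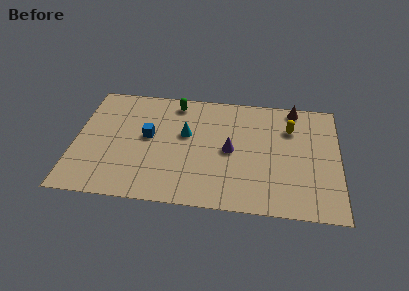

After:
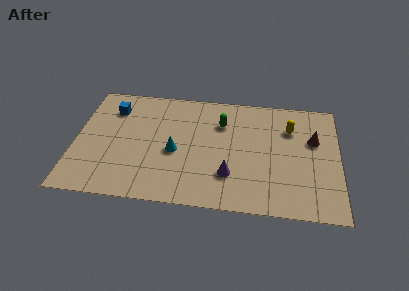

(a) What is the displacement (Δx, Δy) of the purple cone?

(0.0, -1.7)

From the two frames, the purple cone sits at roughly (7.9, 4.0) before and (7.9, 2.3) after.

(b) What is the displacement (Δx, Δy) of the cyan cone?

(-0.5, -1.3)

From the two frames, the cyan cone sits at roughly (5.6, 4.9) before and (5.1, 3.6) after.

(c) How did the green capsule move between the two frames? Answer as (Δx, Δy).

(2.4, -1.2)

The green capsule was at about (5.0, 7.1) and moved to about (7.4, 5.9).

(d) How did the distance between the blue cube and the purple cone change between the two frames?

+3.1

Before: roughly 4.2 units apart; after: 7.3. That's 3.1 units further apart.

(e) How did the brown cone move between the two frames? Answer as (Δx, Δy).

(1.0, -2.2)

The brown cone was at about (11.1, 7.4) and moved to about (12.1, 5.2).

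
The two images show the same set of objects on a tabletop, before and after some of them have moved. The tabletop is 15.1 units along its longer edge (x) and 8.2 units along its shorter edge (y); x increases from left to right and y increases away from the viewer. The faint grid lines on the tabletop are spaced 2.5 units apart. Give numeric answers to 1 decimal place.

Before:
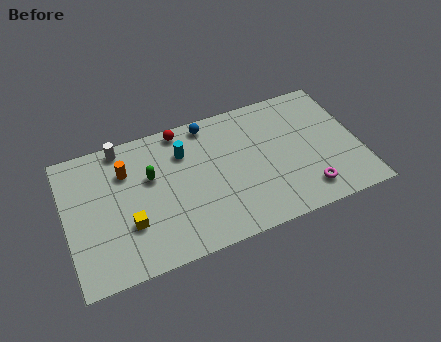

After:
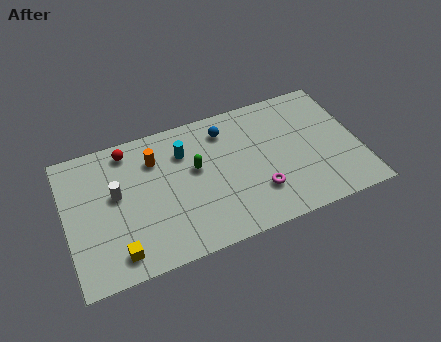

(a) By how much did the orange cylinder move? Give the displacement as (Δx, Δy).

(1.5, 0.2)

The orange cylinder was at about (3.2, 5.9) and moved to about (4.7, 6.1).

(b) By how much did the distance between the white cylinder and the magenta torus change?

-3.3

They were about 10.8 units apart before and 7.5 after — 3.3 units closer together.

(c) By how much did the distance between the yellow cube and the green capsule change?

+2.8

The distance was about 2.7 in the first image and 5.5 in the second, so they moved 2.8 units further apart.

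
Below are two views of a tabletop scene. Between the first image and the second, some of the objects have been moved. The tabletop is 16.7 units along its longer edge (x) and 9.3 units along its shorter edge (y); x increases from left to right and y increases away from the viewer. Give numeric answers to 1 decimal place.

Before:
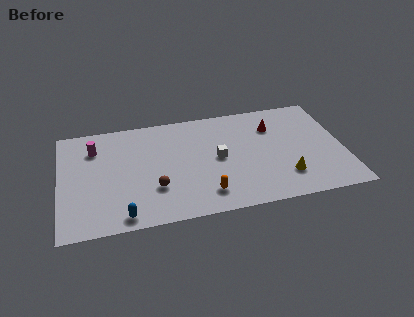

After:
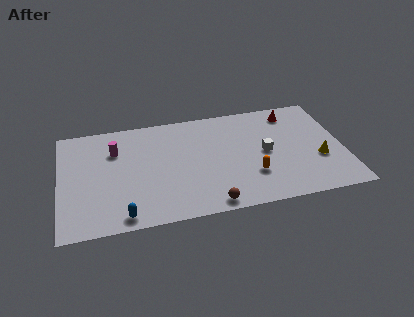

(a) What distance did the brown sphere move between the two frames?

3.7

The brown sphere was near (5.5, 2.9) before and (8.6, 0.9) after, so it travelled √(3.1² + 2.0²) ≈ 3.7 units.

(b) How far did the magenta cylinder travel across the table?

1.3

From (2.1, 7.0) to (3.3, 6.6), the magenta cylinder covered √(1.2² + 0.4²) ≈ 1.3 units.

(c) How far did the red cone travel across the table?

1.6

The red cone moved from about (12.7, 6.8) to (13.9, 7.8), a distance of √(1.2² + 1.0²) ≈ 1.6.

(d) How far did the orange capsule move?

3.0

The orange capsule was near (8.4, 1.8) before and (11.2, 2.8) after, so it travelled √(2.8² + 1.0²) ≈ 3.0 units.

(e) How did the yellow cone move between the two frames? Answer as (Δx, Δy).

(2.1, 1.1)

From the two frames, the yellow cone sits at roughly (13.1, 2.3) before and (15.2, 3.4) after.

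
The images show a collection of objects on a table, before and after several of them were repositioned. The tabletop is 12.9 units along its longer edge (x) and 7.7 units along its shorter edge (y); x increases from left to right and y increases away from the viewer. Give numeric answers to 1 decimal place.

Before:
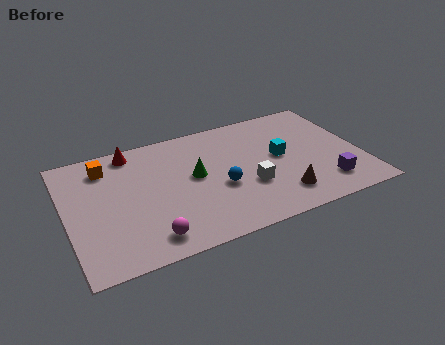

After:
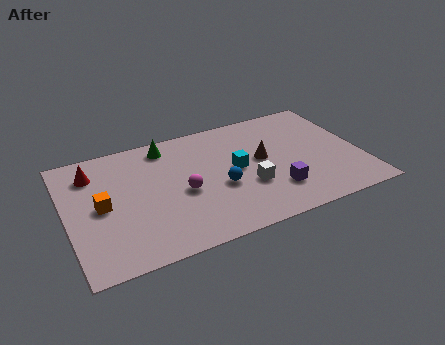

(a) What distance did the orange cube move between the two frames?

2.4

The orange cube was near (1.9, 6.2) before and (1.5, 3.8) after, so it travelled √(0.4² + 2.4²) ≈ 2.4 units.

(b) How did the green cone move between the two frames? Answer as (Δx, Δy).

(-1.0, 2.4)

The green cone was at about (5.6, 4.2) and moved to about (4.6, 6.6).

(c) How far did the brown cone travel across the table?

2.6

From (9.1, 1.6) to (8.6, 4.2), the brown cone covered √(0.5² + 2.6²) ≈ 2.6 units.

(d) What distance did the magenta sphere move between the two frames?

2.8

From (3.3, 1.2) to (5.0, 3.4), the magenta sphere covered √(1.7² + 2.2²) ≈ 2.8 units.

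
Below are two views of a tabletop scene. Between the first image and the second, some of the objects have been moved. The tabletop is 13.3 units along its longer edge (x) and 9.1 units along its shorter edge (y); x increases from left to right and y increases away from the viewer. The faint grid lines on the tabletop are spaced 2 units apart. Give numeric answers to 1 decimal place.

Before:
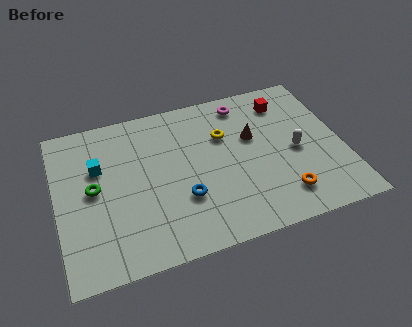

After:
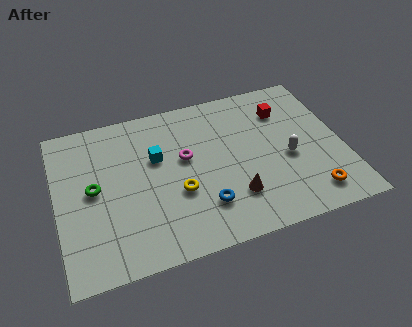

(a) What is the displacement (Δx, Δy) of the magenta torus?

(-3.0, -2.5)

From the two frames, the magenta torus sits at roughly (9.0, 7.8) before and (6.0, 5.3) after.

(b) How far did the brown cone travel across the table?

3.4

The brown cone was near (9.2, 5.6) before and (8.0, 2.4) after, so it travelled √(1.2² + 3.2²) ≈ 3.4 units.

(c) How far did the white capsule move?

0.5

The white capsule moved from about (11.1, 4.2) to (10.7, 3.9), a distance of √(0.4² + 0.3²) ≈ 0.5.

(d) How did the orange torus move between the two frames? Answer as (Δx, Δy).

(1.3, -0.3)

The orange torus was at about (10.2, 1.8) and moved to about (11.5, 1.5).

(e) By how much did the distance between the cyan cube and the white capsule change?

-3.0

The distance was about 9.3 in the first image and 6.3 in the second, so they moved 3.0 units closer together.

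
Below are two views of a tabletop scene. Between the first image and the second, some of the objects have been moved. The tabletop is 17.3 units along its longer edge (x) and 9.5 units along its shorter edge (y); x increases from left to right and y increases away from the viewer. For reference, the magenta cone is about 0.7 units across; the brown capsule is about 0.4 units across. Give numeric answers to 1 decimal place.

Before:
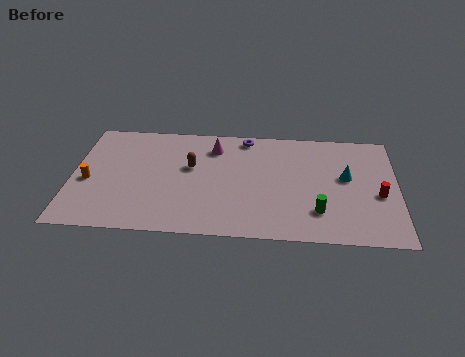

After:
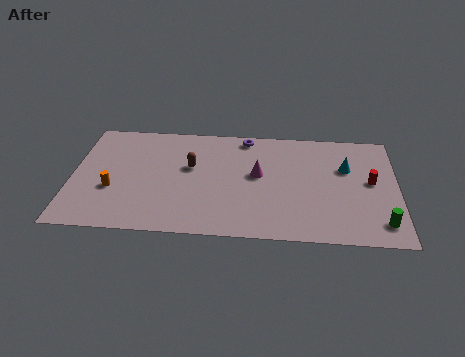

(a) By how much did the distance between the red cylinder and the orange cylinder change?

-1.6

Before: roughly 15.4 units apart; after: 13.8. That's 1.6 units closer together.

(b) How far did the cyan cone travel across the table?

0.8

From (14.6, 5.4) to (14.6, 6.2), the cyan cone covered √(0.0² + 0.8²) ≈ 0.8 units.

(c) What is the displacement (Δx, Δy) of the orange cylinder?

(1.3, -0.6)

The orange cylinder started near (0.9, 4.1) and ended near (2.2, 3.5).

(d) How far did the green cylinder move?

3.4

The green cylinder was near (13.1, 2.4) before and (16.4, 1.7) after, so it travelled √(3.3² + 0.7²) ≈ 3.4 units.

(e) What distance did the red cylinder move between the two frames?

1.2

The red cylinder moved from about (16.3, 4.0) to (15.9, 5.1), a distance of √(0.4² + 1.1²) ≈ 1.2.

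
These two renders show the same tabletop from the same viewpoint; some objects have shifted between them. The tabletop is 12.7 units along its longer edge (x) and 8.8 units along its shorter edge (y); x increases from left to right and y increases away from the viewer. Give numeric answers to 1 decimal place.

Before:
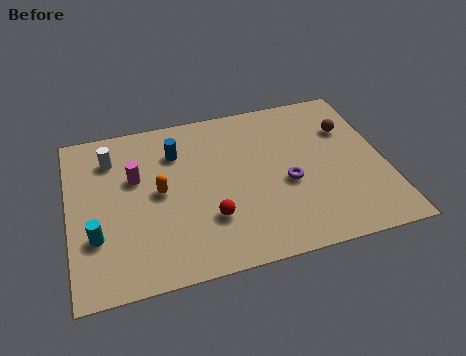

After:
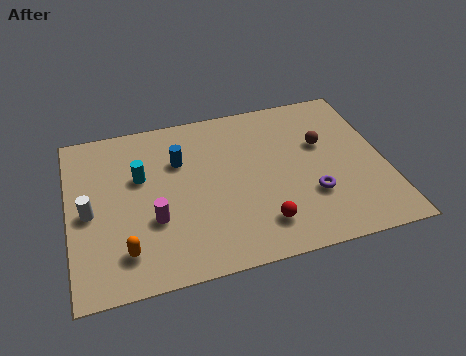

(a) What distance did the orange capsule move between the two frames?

3.1

From (3.6, 4.5) to (2.1, 1.8), the orange capsule covered √(1.5² + 2.7²) ≈ 3.1 units.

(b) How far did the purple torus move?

1.3

The purple torus was near (8.7, 3.7) before and (9.6, 2.8) after, so it travelled √(0.9² + 0.9²) ≈ 1.3 units.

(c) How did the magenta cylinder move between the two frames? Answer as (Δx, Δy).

(0.6, -2.4)

From the two frames, the magenta cylinder sits at roughly (2.7, 5.5) before and (3.3, 3.1) after.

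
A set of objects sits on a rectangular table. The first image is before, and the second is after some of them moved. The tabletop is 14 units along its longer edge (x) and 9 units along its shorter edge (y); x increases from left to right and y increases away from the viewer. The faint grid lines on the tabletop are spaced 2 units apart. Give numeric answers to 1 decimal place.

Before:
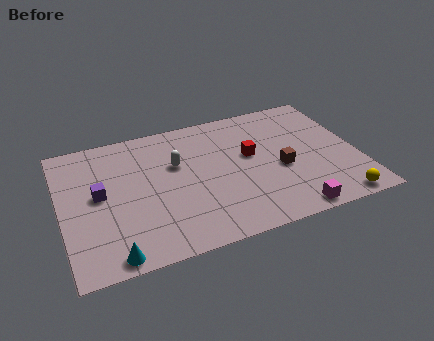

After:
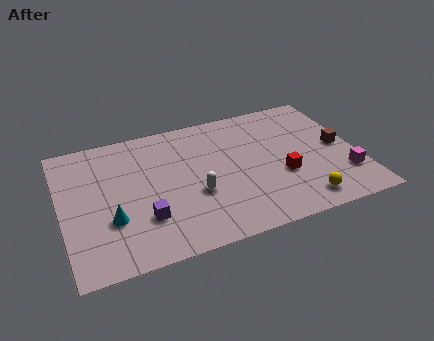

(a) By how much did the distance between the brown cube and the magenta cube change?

-0.9

They were about 3.0 units apart before and 2.1 after — 0.9 units closer together.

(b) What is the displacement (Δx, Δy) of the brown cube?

(2.9, 0.7)

The brown cube started near (10.3, 3.8) and ended near (13.2, 4.5).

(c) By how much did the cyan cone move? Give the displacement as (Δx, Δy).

(0.1, 2.2)

From the two frames, the cyan cone sits at roughly (2.1, 0.8) before and (2.2, 3.0) after.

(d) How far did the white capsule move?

2.4

The white capsule was near (5.5, 5.7) before and (6.2, 3.4) after, so it travelled √(0.7² + 2.3²) ≈ 2.4 units.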